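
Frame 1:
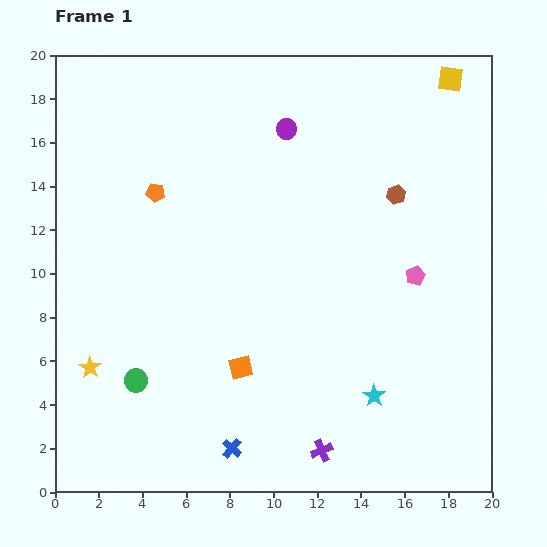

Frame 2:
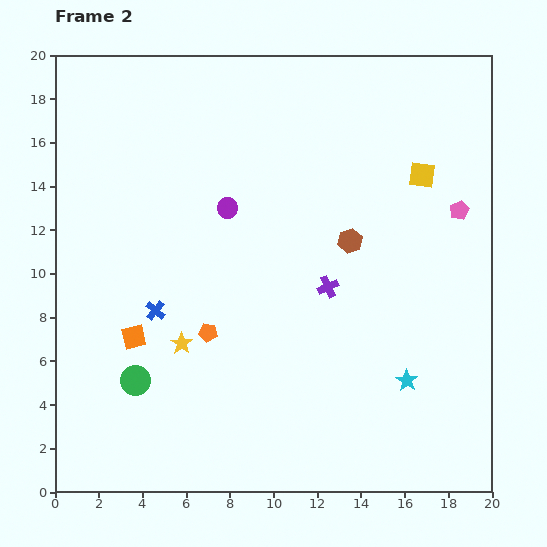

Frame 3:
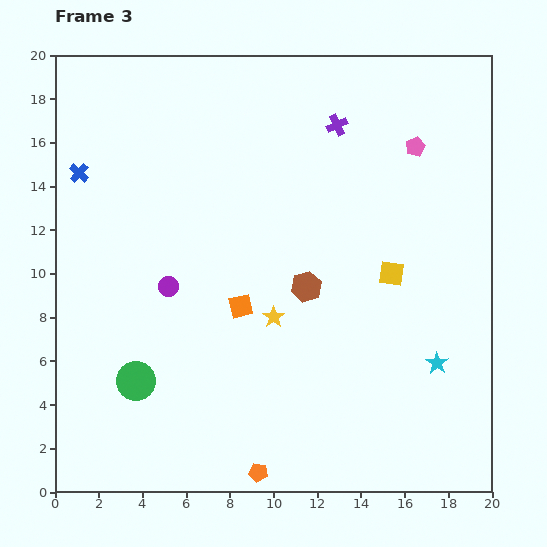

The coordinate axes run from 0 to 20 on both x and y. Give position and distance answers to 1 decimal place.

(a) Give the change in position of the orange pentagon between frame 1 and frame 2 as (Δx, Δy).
(2.4, -6.4)

The orange pentagon was at (4.6, 13.7) in frame 1 and (7.0, 7.3) in frame 2.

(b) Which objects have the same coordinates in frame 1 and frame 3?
the green circle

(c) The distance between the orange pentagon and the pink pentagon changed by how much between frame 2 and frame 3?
+3.7

Distance in frame 2: 12.8. Distance in frame 3: 16.5.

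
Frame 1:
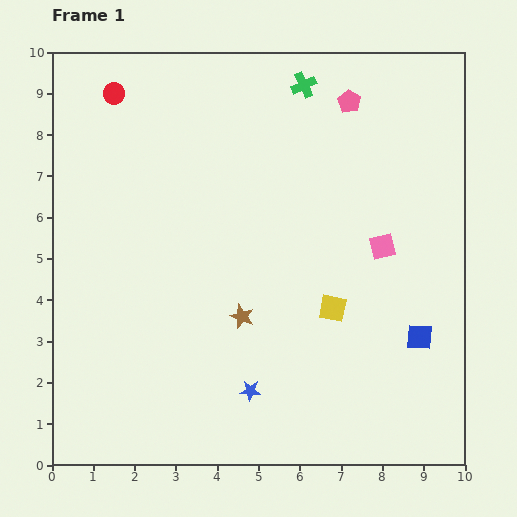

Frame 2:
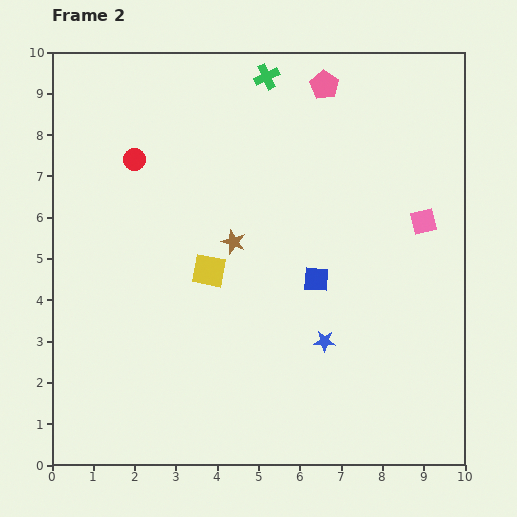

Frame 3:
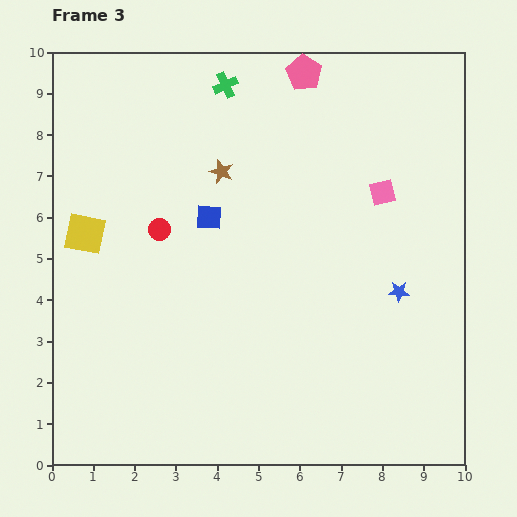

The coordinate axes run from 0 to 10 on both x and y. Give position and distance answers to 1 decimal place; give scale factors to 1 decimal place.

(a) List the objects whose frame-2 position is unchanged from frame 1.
none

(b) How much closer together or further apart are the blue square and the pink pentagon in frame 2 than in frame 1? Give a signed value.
-1.2

Distance in frame 1: 5.9. Distance in frame 2: 4.7.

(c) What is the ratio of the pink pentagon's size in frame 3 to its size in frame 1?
1.5×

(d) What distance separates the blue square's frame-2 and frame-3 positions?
3.0

The blue square moved from (6.4, 4.5) to (3.8, 6.0), a distance of √(2.6² + 1.5²) ≈ 3.0.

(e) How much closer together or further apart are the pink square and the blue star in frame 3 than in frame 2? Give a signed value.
-1.4

Distance in frame 2: 3.8. Distance in frame 3: 2.4.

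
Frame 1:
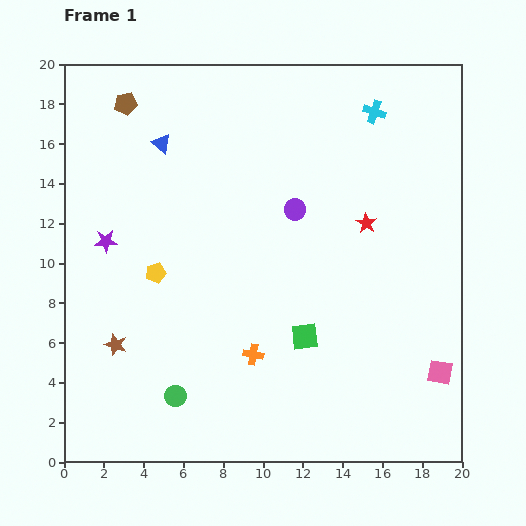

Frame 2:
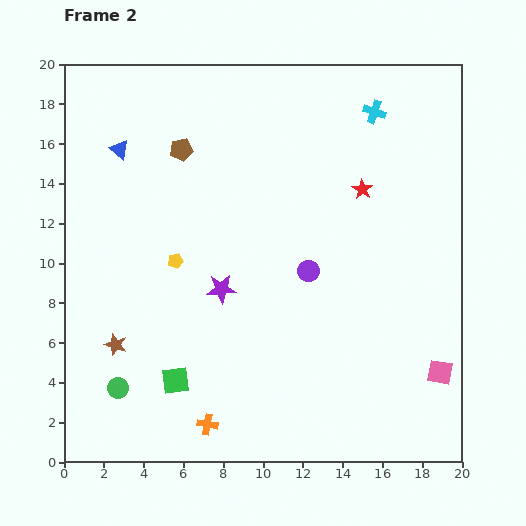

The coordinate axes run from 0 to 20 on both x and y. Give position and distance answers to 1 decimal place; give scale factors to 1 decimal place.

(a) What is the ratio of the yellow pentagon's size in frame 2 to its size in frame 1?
0.8×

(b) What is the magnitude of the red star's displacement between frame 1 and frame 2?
1.7

The red star moved from (15.2, 12.0) to (15.0, 13.7), a distance of √(0.2² + 1.7²) ≈ 1.7.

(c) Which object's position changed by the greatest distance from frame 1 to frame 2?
the green square

(moved 6.9; next 6.3)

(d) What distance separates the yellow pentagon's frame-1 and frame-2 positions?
1.2

The yellow pentagon moved from (4.6, 9.5) to (5.6, 10.1), a distance of √(1.0² + 0.6²) ≈ 1.2.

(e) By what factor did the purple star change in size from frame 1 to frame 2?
1.3×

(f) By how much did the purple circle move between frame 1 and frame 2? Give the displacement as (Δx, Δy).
(0.7, -3.1)

The purple circle was at (11.6, 12.7) in frame 1 and (12.3, 9.6) in frame 2.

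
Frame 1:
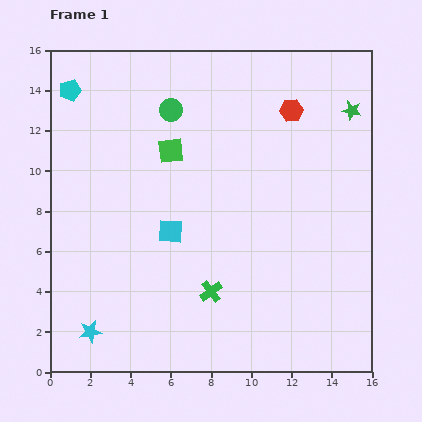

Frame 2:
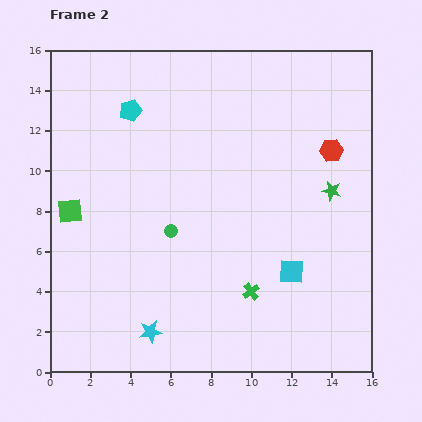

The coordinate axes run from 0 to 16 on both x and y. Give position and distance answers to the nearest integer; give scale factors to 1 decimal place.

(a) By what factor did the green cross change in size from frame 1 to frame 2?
0.8×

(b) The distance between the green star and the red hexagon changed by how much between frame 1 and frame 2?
-1

Distance in frame 1: 3. Distance in frame 2: 2.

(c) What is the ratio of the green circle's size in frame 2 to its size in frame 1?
0.6×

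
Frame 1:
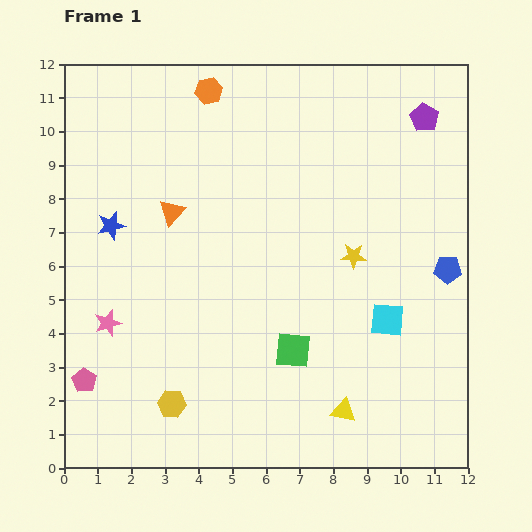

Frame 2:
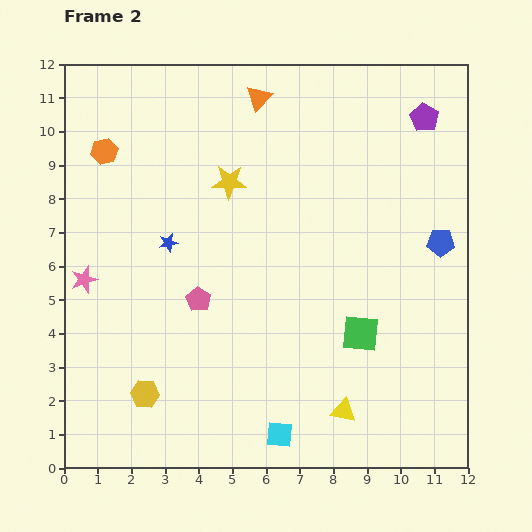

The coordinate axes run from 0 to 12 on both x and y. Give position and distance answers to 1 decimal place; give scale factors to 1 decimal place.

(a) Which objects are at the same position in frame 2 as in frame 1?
the purple pentagon, the yellow triangle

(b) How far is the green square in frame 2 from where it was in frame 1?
2.1

The green square moved from (6.8, 3.5) to (8.8, 4.0), a distance of √(2.0² + 0.5²) ≈ 2.1.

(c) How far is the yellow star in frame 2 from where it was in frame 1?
4.3

The yellow star moved from (8.6, 6.3) to (4.9, 8.5), a distance of √(3.7² + 2.2²) ≈ 4.3.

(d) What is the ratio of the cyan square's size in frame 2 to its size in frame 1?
0.8×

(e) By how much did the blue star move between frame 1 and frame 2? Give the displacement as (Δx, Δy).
(1.7, -0.5)

The blue star was at (1.4, 7.2) in frame 1 and (3.1, 6.7) in frame 2.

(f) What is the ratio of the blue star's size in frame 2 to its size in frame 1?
0.6×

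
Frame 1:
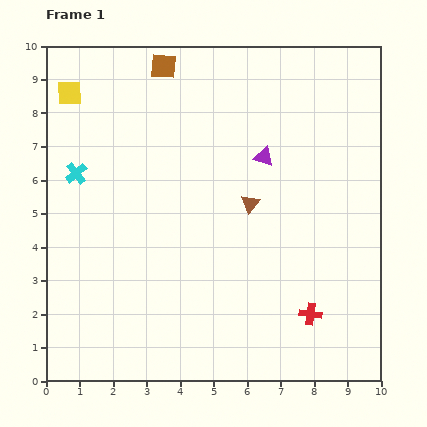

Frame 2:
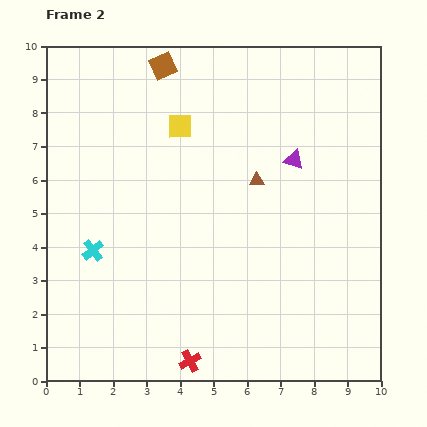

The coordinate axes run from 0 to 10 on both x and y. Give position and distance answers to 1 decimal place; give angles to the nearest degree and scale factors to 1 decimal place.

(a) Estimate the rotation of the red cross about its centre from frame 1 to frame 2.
36° counter-clockwise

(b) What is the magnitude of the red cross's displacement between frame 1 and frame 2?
3.9

The red cross moved from (7.9, 2.0) to (4.3, 0.6), a distance of √(3.6² + 1.4²) ≈ 3.9.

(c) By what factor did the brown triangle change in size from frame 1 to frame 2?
0.8×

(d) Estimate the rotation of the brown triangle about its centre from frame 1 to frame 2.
51° clockwise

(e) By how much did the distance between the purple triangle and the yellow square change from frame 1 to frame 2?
-2.6

Distance in frame 1: 6.1. Distance in frame 2: 3.5.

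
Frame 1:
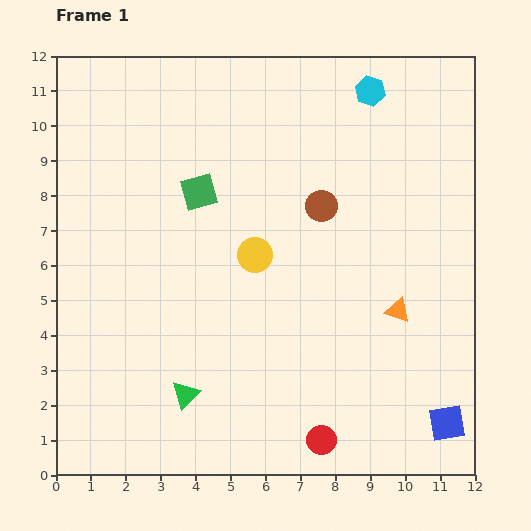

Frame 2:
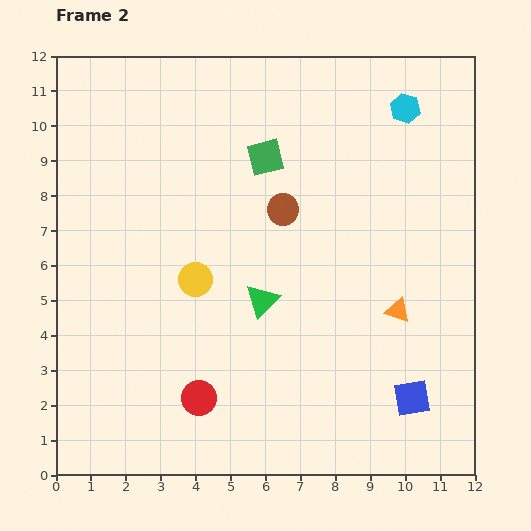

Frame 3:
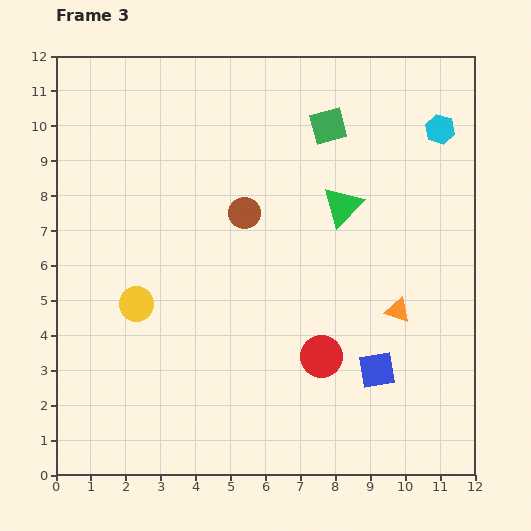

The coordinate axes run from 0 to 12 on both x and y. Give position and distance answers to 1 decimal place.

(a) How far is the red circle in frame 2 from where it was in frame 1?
3.7

The red circle moved from (7.6, 1.0) to (4.1, 2.2), a distance of √(3.5² + 1.2²) ≈ 3.7.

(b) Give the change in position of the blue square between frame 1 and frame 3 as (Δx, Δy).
(-2.0, 1.5)

The blue square was at (11.2, 1.5) in frame 1 and (9.2, 3.0) in frame 3.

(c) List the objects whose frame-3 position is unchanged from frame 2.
the orange triangle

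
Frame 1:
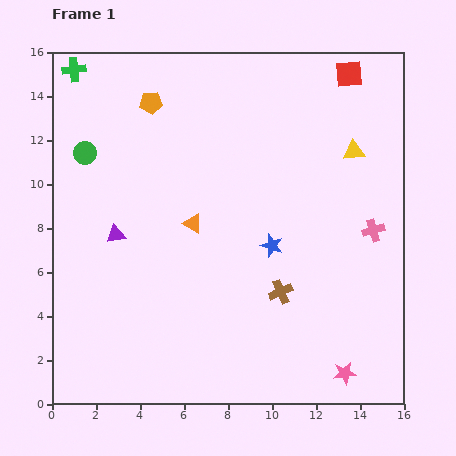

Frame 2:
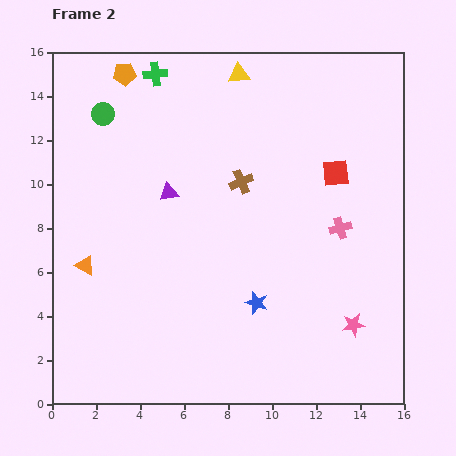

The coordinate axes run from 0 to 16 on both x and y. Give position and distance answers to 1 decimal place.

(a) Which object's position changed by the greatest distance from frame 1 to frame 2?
the yellow triangle

(moved 6.3; next 5.3)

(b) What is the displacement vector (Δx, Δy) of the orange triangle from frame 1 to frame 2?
(-4.9, -1.9)

The orange triangle was at (6.4, 8.2) in frame 1 and (1.5, 6.3) in frame 2.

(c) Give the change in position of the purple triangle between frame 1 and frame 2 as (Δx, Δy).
(2.4, 1.9)

The purple triangle was at (2.9, 7.7) in frame 1 and (5.3, 9.6) in frame 2.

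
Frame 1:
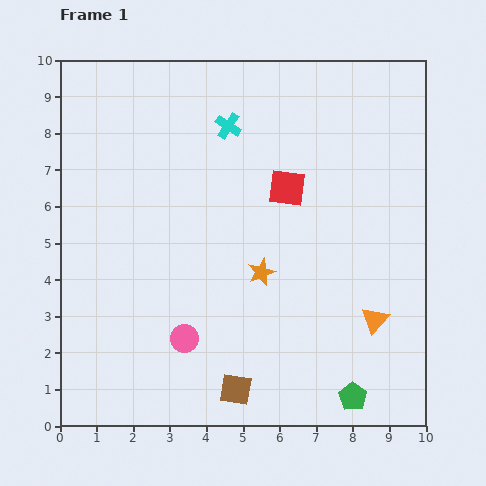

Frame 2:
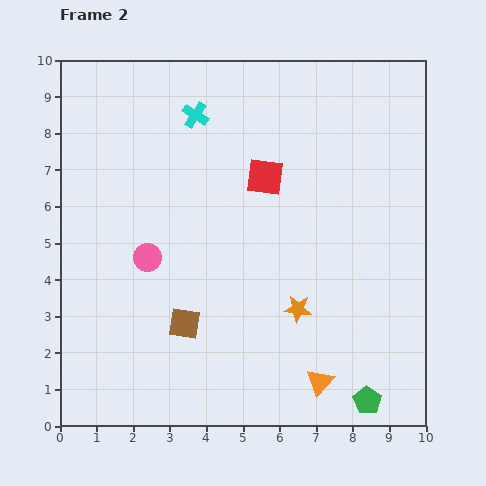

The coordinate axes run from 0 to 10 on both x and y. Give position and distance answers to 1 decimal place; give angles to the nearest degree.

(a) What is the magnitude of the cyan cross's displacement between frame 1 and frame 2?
0.9

The cyan cross moved from (4.6, 8.2) to (3.7, 8.5), a distance of √(0.9² + 0.3²) ≈ 0.9.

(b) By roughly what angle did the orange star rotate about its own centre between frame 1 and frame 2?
28° clockwise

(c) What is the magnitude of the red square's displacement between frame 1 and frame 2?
0.7

The red square moved from (6.2, 6.5) to (5.6, 6.8), a distance of √(0.6² + 0.3²) ≈ 0.7.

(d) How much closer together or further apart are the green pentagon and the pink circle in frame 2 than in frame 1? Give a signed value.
+2.3

Distance in frame 1: 4.9. Distance in frame 2: 7.2.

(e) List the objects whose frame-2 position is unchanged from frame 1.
none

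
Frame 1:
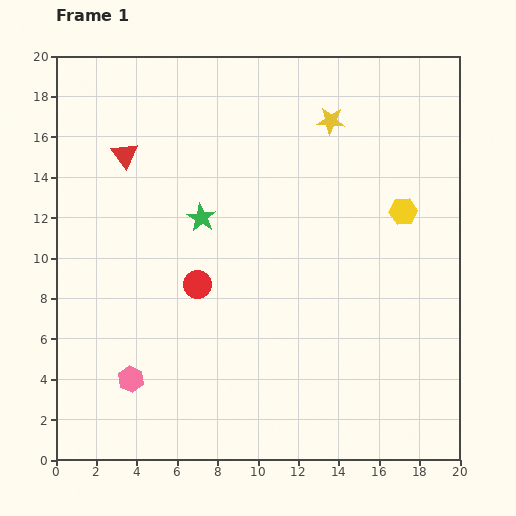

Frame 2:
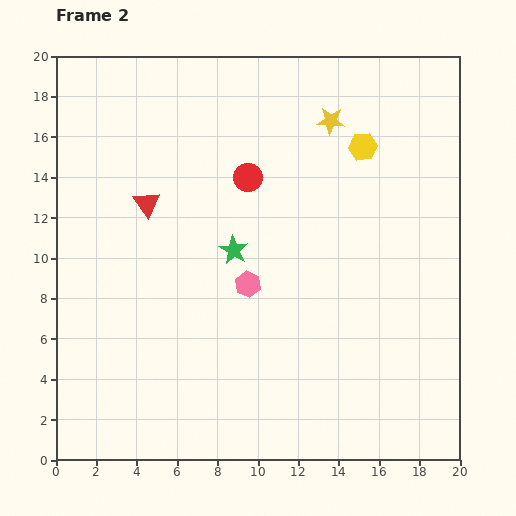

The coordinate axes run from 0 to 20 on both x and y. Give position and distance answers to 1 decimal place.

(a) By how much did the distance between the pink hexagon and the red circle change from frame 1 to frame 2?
-0.4

Distance in frame 1: 5.7. Distance in frame 2: 5.3.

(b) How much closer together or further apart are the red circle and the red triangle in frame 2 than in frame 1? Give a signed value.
-2.1

Distance in frame 1: 7.3. Distance in frame 2: 5.2.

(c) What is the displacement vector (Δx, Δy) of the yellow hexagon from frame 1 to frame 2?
(-2.0, 3.2)

The yellow hexagon was at (17.2, 12.3) in frame 1 and (15.2, 15.5) in frame 2.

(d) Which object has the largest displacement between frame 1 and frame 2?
the pink hexagon

(moved 7.5; next 5.9)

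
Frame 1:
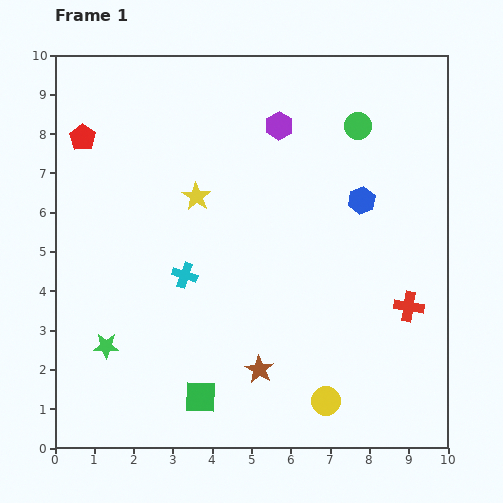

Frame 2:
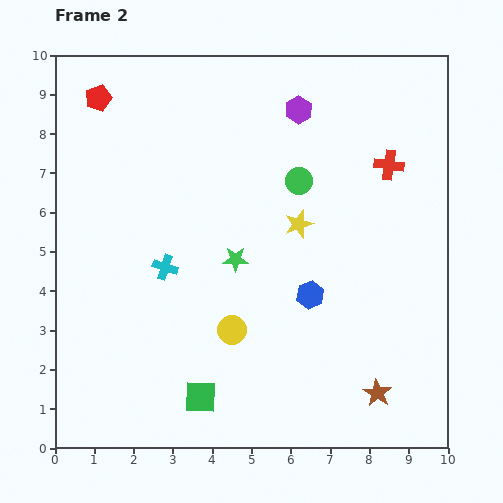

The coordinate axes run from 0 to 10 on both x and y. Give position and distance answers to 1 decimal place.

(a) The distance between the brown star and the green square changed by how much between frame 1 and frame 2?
+2.8

Distance in frame 1: 1.7. Distance in frame 2: 4.5.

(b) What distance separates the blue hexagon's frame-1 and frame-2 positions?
2.7

The blue hexagon moved from (7.8, 6.3) to (6.5, 3.9), a distance of √(1.3² + 2.4²) ≈ 2.7.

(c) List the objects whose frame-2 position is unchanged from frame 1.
the green square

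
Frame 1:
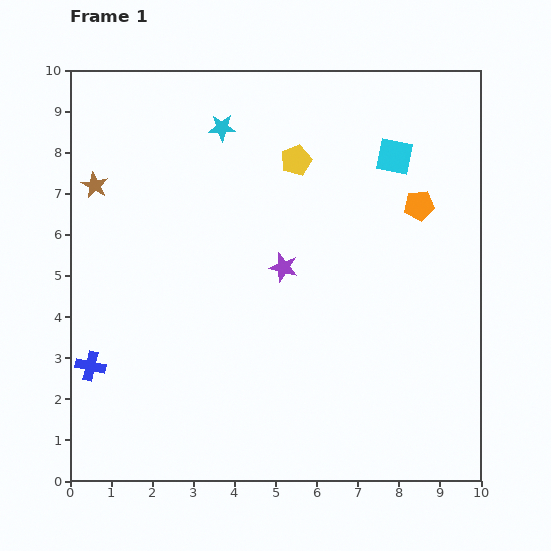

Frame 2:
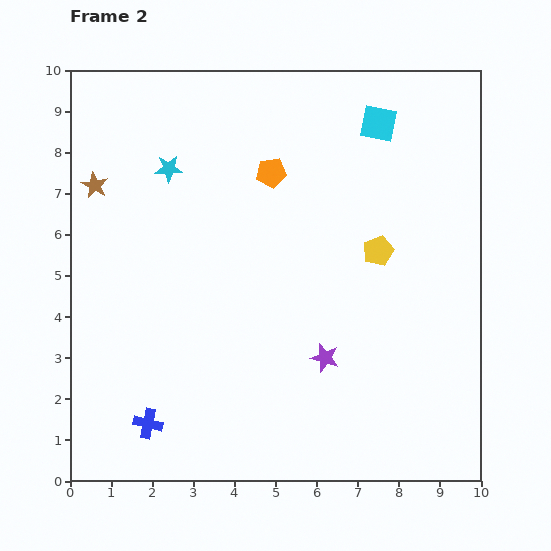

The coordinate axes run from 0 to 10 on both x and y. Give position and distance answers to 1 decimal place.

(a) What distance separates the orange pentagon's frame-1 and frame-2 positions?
3.7

The orange pentagon moved from (8.5, 6.7) to (4.9, 7.5), a distance of √(3.6² + 0.8²) ≈ 3.7.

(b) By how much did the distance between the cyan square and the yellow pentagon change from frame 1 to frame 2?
+0.7

Distance in frame 1: 2.4. Distance in frame 2: 3.1.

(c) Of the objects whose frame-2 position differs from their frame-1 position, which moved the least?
the cyan square

(moved 0.9)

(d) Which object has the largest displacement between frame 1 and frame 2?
the orange pentagon

(moved 3.7; next 3.0)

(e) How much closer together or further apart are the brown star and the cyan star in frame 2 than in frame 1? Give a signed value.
-1.6

Distance in frame 1: 3.4. Distance in frame 2: 1.8.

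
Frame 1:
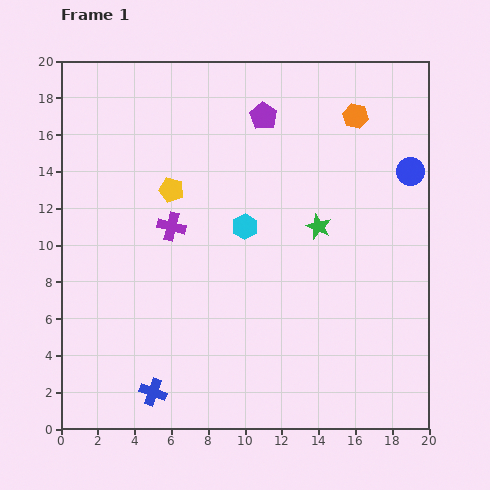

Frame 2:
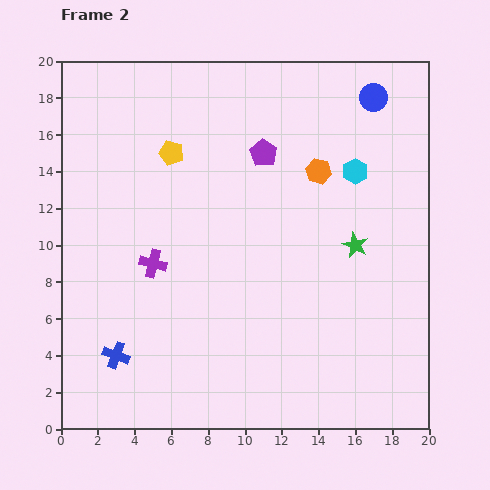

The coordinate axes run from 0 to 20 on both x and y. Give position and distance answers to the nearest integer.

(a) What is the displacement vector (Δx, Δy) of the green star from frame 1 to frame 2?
(2, -1)

The green star was at (14, 11) in frame 1 and (16, 10) in frame 2.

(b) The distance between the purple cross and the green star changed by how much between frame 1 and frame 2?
+3

Distance in frame 1: 8. Distance in frame 2: 11.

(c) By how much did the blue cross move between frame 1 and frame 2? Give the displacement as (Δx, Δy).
(-2, 2)

The blue cross was at (5, 2) in frame 1 and (3, 4) in frame 2.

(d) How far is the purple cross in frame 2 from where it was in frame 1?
2

The purple cross moved from (6, 11) to (5, 9), a distance of √(1² + 2²) ≈ 2.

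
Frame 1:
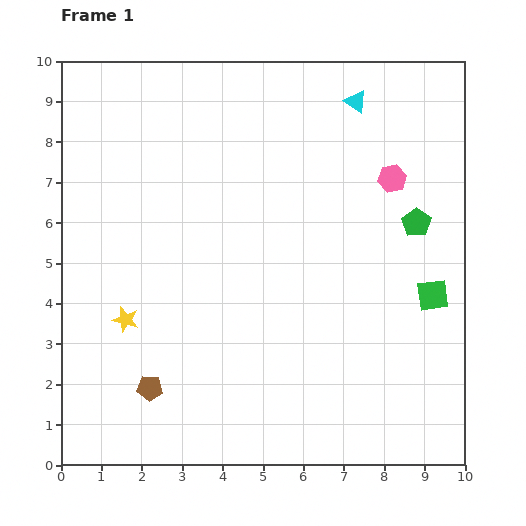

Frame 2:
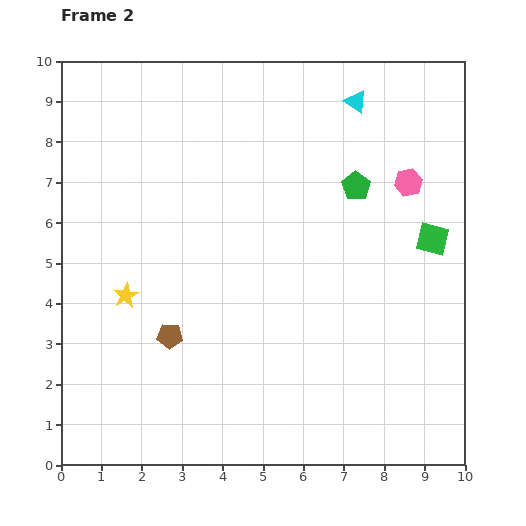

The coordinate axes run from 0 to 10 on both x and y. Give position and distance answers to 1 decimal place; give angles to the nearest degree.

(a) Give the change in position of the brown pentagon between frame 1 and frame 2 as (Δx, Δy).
(0.5, 1.3)

The brown pentagon was at (2.2, 1.9) in frame 1 and (2.7, 3.2) in frame 2.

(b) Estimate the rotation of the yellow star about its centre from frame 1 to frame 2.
29° clockwise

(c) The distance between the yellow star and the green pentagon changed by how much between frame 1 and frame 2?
-1.3

Distance in frame 1: 7.6. Distance in frame 2: 6.3.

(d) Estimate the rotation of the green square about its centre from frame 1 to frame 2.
21° clockwise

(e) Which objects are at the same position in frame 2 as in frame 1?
the cyan triangle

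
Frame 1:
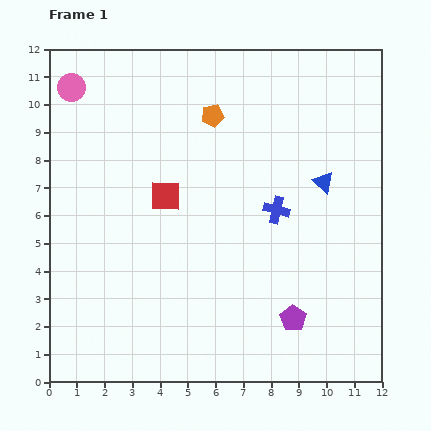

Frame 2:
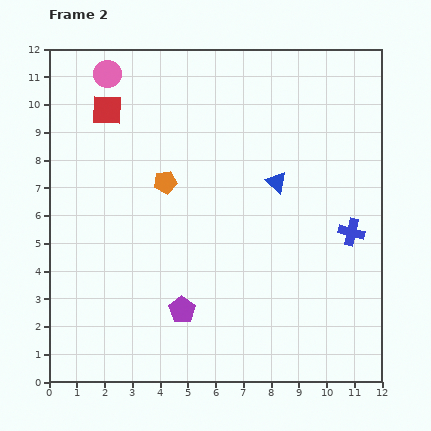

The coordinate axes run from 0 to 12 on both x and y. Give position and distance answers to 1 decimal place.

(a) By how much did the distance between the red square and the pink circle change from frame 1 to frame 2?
-3.9

Distance in frame 1: 5.2. Distance in frame 2: 1.3.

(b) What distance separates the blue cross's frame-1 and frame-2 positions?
2.8

The blue cross moved from (8.2, 6.2) to (10.9, 5.4), a distance of √(2.7² + 0.8²) ≈ 2.8.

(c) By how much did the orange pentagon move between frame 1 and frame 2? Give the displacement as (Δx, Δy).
(-1.7, -2.4)

The orange pentagon was at (5.9, 9.6) in frame 1 and (4.2, 7.2) in frame 2.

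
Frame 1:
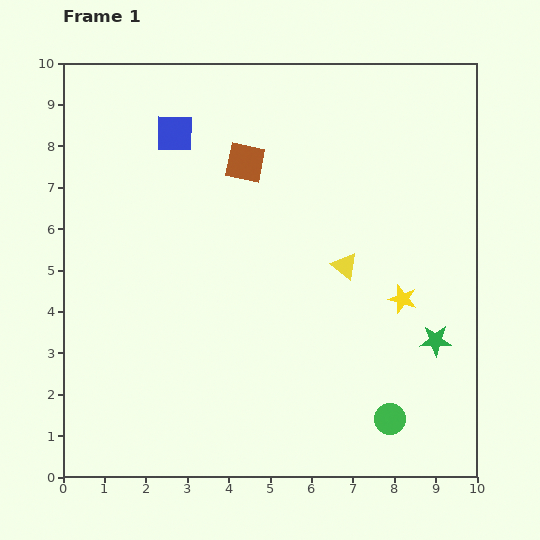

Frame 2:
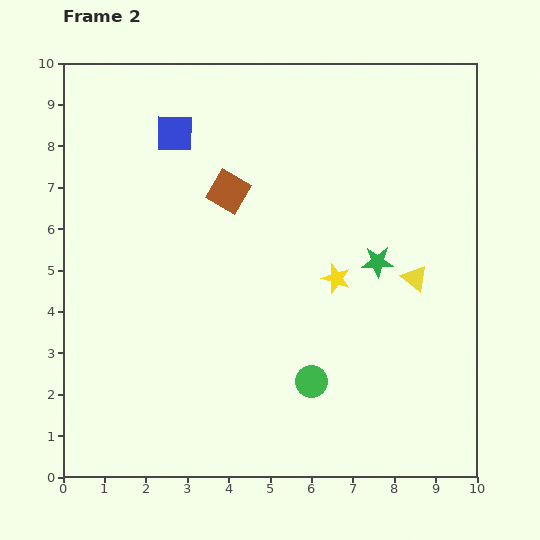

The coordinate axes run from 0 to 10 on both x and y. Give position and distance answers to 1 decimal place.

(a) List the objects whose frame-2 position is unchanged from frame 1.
the blue square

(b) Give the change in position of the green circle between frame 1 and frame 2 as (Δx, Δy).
(-1.9, 0.9)

The green circle was at (7.9, 1.4) in frame 1 and (6.0, 2.3) in frame 2.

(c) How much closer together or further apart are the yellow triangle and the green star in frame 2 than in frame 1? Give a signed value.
-1.8

Distance in frame 1: 2.8. Distance in frame 2: 1.0.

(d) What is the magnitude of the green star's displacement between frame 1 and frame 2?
2.4

The green star moved from (9.0, 3.3) to (7.6, 5.2), a distance of √(1.4² + 1.9²) ≈ 2.4.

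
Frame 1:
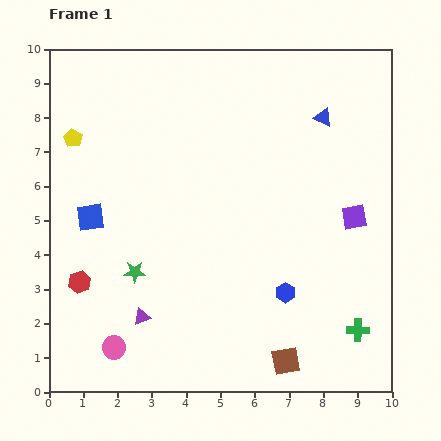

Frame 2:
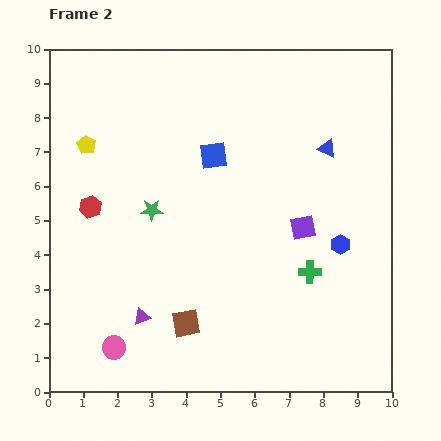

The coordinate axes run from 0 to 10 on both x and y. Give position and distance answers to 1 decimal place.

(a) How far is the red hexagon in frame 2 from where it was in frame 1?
2.2

The red hexagon moved from (0.9, 3.2) to (1.2, 5.4), a distance of √(0.3² + 2.2²) ≈ 2.2.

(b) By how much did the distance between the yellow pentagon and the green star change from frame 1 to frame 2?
-1.6

Distance in frame 1: 4.3. Distance in frame 2: 2.7.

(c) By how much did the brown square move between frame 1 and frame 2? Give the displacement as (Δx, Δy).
(-2.9, 1.1)

The brown square was at (6.9, 0.9) in frame 1 and (4.0, 2.0) in frame 2.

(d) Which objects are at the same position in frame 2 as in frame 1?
the purple triangle, the pink circle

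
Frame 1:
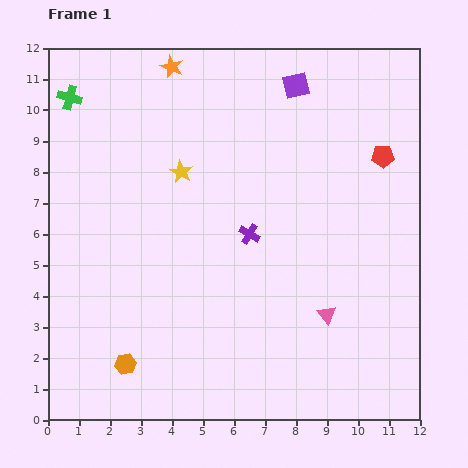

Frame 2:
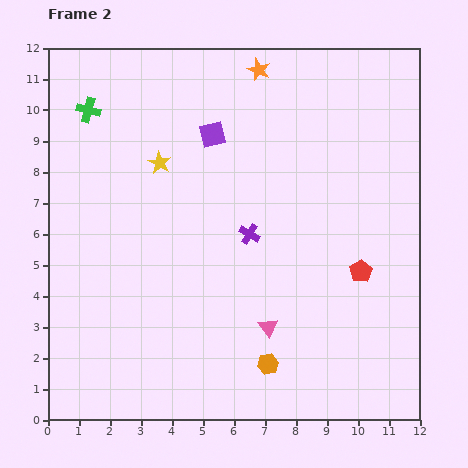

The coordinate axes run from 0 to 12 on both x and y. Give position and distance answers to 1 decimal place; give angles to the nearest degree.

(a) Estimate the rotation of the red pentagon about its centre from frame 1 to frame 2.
29° counter-clockwise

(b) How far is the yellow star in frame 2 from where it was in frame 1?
0.8

The yellow star moved from (4.3, 8.0) to (3.6, 8.3), a distance of √(0.7² + 0.3²) ≈ 0.8.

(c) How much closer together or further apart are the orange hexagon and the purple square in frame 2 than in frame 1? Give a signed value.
-2.9

Distance in frame 1: 10.5. Distance in frame 2: 7.6.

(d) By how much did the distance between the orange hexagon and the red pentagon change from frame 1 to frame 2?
-6.5

Distance in frame 1: 10.7. Distance in frame 2: 4.2.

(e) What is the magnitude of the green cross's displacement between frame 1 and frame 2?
0.7

The green cross moved from (0.7, 10.4) to (1.3, 10.0), a distance of √(0.6² + 0.4²) ≈ 0.7.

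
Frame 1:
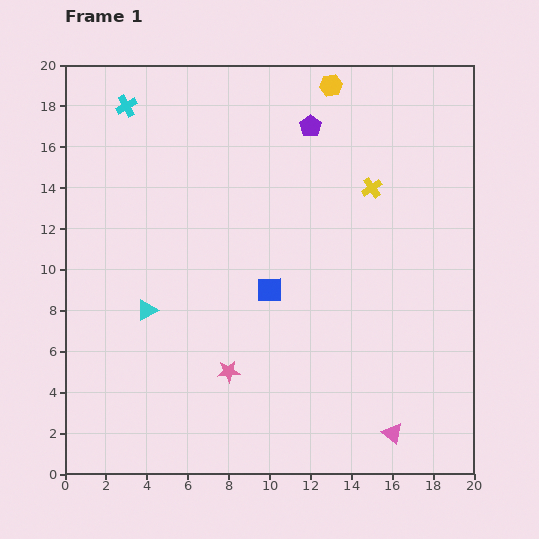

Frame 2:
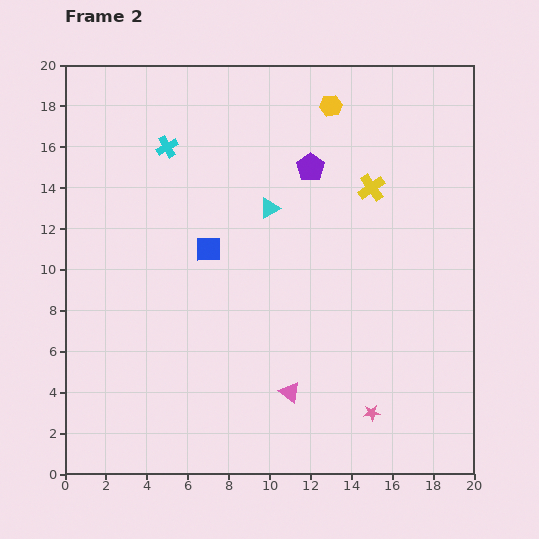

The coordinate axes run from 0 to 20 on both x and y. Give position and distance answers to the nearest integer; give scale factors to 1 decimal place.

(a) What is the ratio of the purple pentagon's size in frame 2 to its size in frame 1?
1.3×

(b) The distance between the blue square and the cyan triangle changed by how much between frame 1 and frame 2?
-2

Distance in frame 1: 6. Distance in frame 2: 4.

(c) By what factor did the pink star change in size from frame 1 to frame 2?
0.7×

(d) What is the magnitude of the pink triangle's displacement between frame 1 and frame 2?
5

The pink triangle moved from (16, 2) to (11, 4), a distance of √(5² + 2²) ≈ 5.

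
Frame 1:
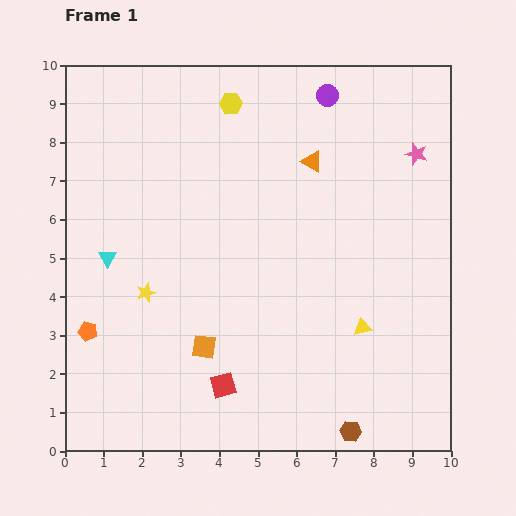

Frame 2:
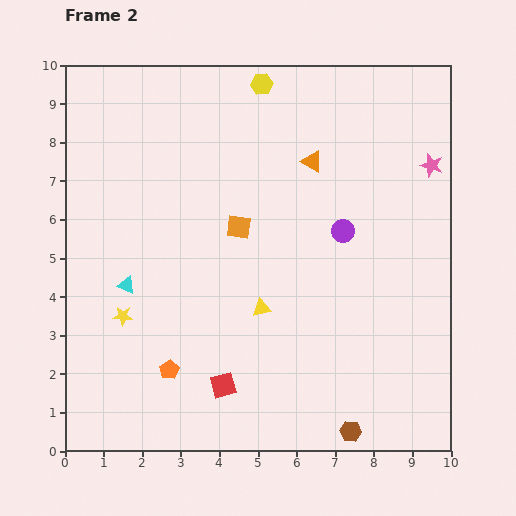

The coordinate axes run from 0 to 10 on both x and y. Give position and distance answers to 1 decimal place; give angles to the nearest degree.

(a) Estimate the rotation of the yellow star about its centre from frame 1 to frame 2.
23° clockwise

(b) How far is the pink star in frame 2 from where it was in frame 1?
0.5

The pink star moved from (9.1, 7.7) to (9.5, 7.4), a distance of √(0.4² + 0.3²) ≈ 0.5.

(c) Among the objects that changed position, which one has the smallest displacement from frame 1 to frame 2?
the pink star

(moved 0.5)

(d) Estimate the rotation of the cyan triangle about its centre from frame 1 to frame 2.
36° counter-clockwise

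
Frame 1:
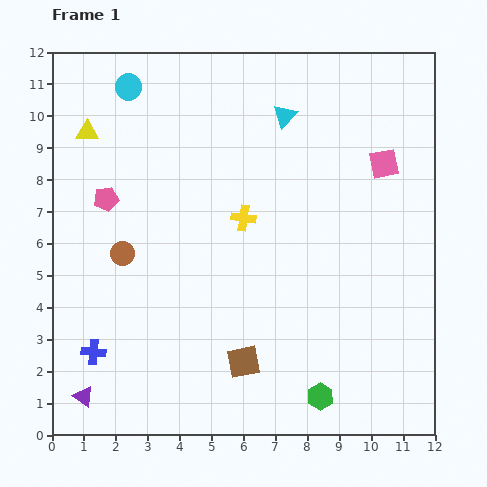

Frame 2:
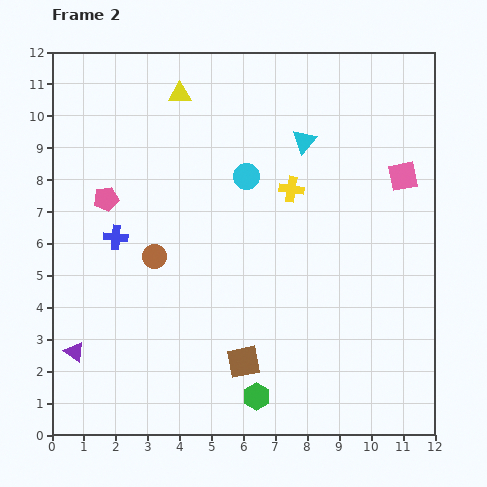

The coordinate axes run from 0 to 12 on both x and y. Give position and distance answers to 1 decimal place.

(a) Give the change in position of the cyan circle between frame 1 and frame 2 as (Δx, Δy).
(3.7, -2.8)

The cyan circle was at (2.4, 10.9) in frame 1 and (6.1, 8.1) in frame 2.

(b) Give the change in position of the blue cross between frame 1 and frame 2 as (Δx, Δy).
(0.7, 3.6)

The blue cross was at (1.3, 2.6) in frame 1 and (2.0, 6.2) in frame 2.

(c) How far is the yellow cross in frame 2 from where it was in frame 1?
1.7

The yellow cross moved from (6.0, 6.8) to (7.5, 7.7), a distance of √(1.5² + 0.9²) ≈ 1.7.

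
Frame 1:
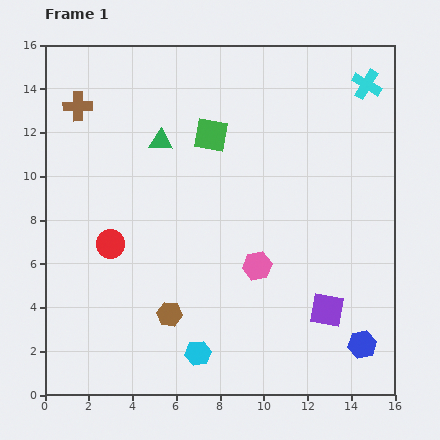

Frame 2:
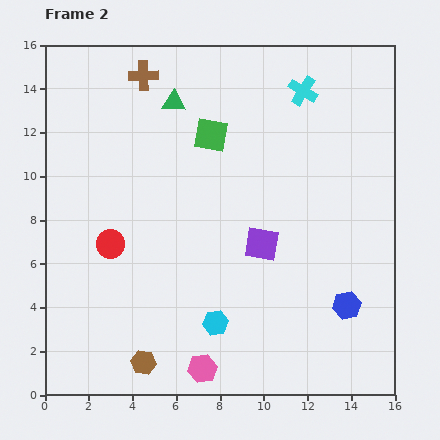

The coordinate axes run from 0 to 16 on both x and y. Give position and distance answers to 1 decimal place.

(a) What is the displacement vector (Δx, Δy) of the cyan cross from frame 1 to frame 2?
(-2.9, -0.3)

The cyan cross was at (14.7, 14.2) in frame 1 and (11.8, 13.9) in frame 2.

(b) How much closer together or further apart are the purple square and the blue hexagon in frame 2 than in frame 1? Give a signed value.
+2.5

Distance in frame 1: 2.3. Distance in frame 2: 4.8.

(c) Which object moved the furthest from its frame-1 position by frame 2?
the pink hexagon

(moved 5.3; next 4.2)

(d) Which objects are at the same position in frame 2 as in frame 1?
the green square, the red circle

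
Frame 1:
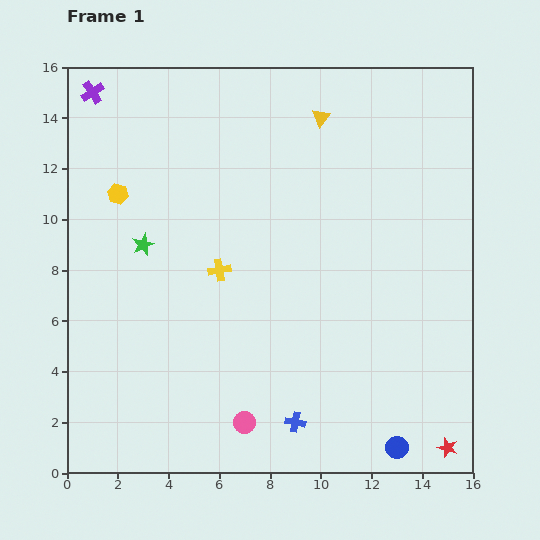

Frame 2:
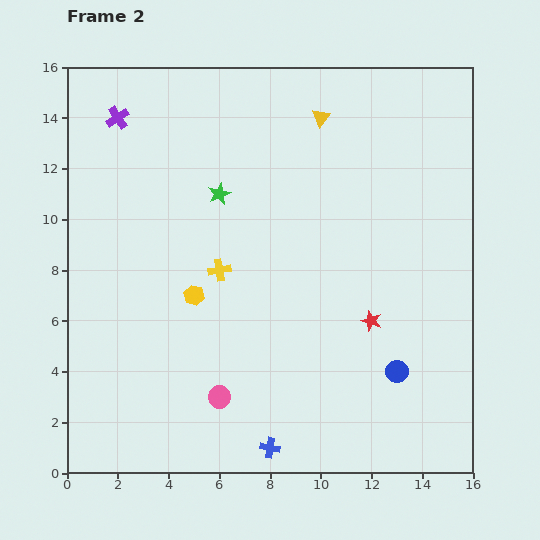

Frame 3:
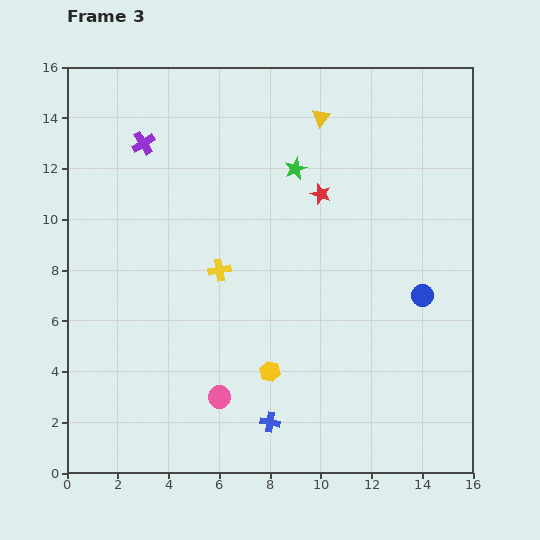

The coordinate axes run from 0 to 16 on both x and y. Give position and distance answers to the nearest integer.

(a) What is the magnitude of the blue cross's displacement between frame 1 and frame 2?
1

The blue cross moved from (9, 2) to (8, 1), a distance of √(1² + 1²) ≈ 1.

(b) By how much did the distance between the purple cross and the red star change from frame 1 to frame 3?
-13

Distance in frame 1: 20. Distance in frame 3: 7.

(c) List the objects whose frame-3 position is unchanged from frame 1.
the yellow triangle, the yellow cross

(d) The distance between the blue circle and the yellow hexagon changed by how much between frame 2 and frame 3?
-2

Distance in frame 2: 9. Distance in frame 3: 7.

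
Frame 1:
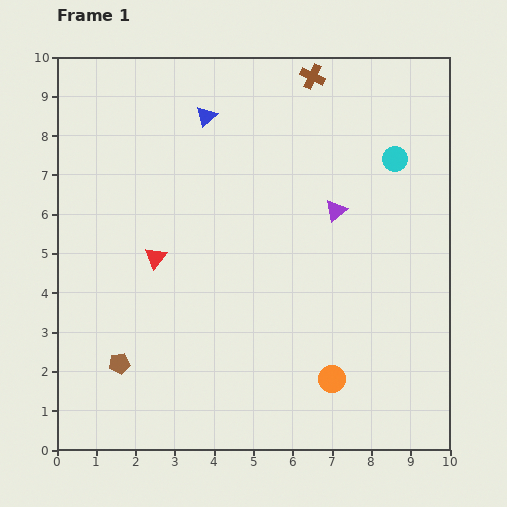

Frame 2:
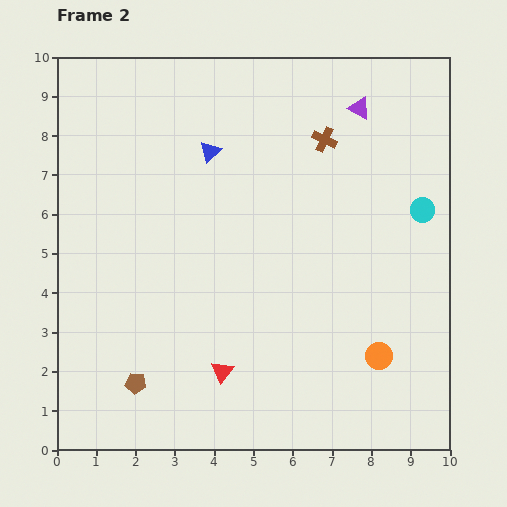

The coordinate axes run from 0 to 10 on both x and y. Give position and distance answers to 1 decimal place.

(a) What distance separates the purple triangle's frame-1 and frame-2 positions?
2.7

The purple triangle moved from (7.1, 6.1) to (7.7, 8.7), a distance of √(0.6² + 2.6²) ≈ 2.7.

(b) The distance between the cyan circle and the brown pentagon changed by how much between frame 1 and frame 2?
-0.2

Distance in frame 1: 8.7. Distance in frame 2: 8.5.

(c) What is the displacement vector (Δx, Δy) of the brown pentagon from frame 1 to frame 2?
(0.4, -0.5)

The brown pentagon was at (1.6, 2.2) in frame 1 and (2.0, 1.7) in frame 2.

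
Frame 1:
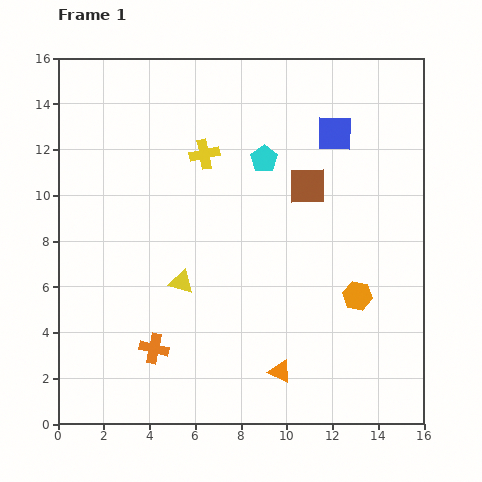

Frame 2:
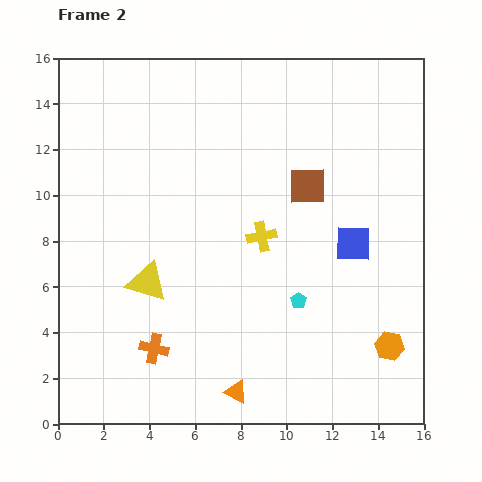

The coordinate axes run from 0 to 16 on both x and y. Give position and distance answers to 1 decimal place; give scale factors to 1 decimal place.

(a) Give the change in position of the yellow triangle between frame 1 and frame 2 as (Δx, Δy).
(-1.5, 0.0)

The yellow triangle was at (5.4, 6.2) in frame 1 and (3.9, 6.2) in frame 2.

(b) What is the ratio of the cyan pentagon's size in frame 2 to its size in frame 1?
0.6×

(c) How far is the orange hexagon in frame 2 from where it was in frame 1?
2.6

The orange hexagon moved from (13.1, 5.6) to (14.5, 3.4), a distance of √(1.4² + 2.2²) ≈ 2.6.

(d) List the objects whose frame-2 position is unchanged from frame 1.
the orange cross, the brown square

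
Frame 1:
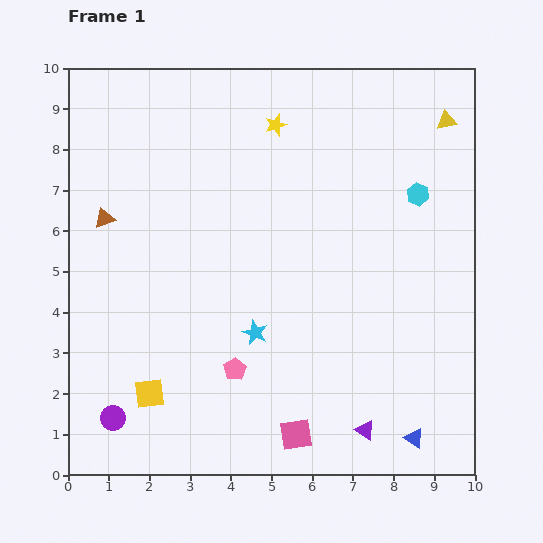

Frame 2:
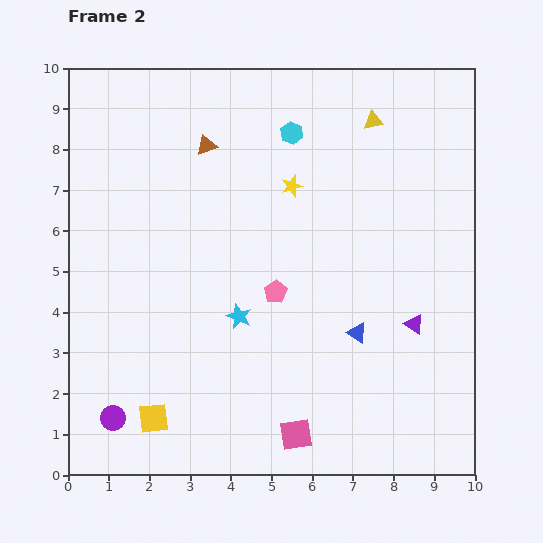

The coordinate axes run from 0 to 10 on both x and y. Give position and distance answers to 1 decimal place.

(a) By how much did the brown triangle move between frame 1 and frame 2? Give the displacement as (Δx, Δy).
(2.5, 1.8)

The brown triangle was at (0.9, 6.3) in frame 1 and (3.4, 8.1) in frame 2.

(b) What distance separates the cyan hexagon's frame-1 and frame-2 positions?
3.4

The cyan hexagon moved from (8.6, 6.9) to (5.5, 8.4), a distance of √(3.1² + 1.5²) ≈ 3.4.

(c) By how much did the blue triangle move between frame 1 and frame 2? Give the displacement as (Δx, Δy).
(-1.4, 2.6)

The blue triangle was at (8.5, 0.9) in frame 1 and (7.1, 3.5) in frame 2.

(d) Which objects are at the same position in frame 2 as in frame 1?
the pink square, the purple circle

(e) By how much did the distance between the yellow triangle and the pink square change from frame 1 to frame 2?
-0.6

Distance in frame 1: 8.5. Distance in frame 2: 7.9.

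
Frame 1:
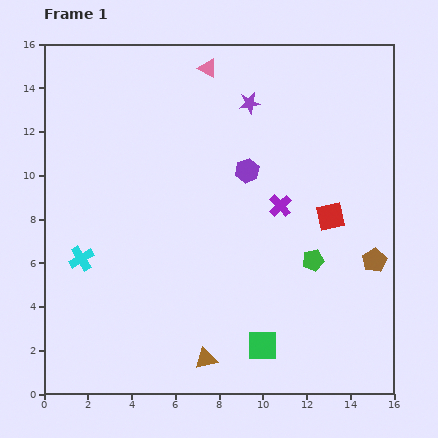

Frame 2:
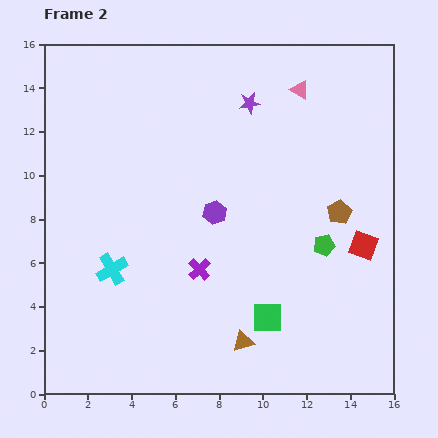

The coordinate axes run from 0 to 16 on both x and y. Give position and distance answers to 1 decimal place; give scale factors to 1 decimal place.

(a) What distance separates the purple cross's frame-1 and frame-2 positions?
4.7

The purple cross moved from (10.8, 8.6) to (7.1, 5.7), a distance of √(3.7² + 2.9²) ≈ 4.7.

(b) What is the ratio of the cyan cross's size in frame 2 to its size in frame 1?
1.3×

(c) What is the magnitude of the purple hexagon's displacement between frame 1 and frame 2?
2.4

The purple hexagon moved from (9.3, 10.2) to (7.8, 8.3), a distance of √(1.5² + 1.9²) ≈ 2.4.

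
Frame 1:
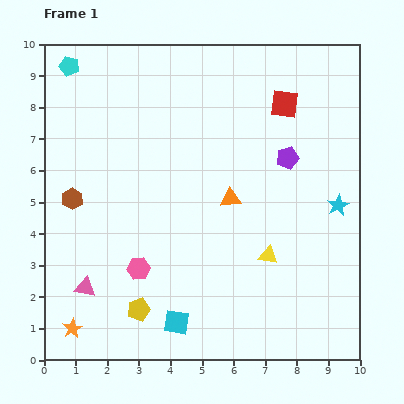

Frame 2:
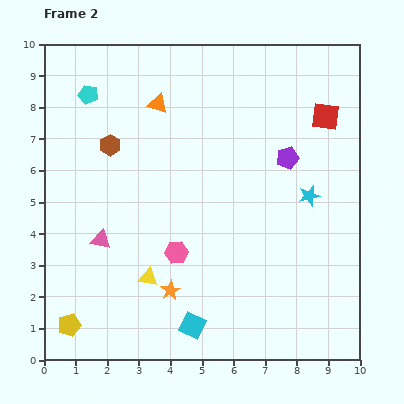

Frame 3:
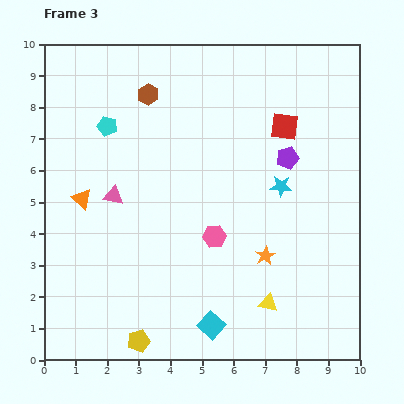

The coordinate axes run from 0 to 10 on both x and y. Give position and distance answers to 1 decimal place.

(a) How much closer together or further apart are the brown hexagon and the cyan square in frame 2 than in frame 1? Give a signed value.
+1.2

Distance in frame 1: 5.1. Distance in frame 2: 6.3.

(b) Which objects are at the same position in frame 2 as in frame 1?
the purple pentagon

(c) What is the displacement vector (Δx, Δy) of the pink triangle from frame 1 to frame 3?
(0.9, 2.9)

The pink triangle was at (1.3, 2.3) in frame 1 and (2.2, 5.2) in frame 3.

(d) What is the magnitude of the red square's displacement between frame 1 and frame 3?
0.7

The red square moved from (7.6, 8.1) to (7.6, 7.4), a distance of √(0.0² + 0.7²) ≈ 0.7.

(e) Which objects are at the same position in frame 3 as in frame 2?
the purple pentagon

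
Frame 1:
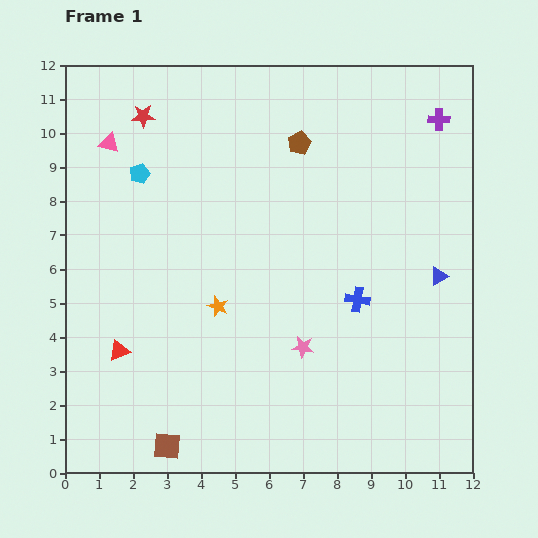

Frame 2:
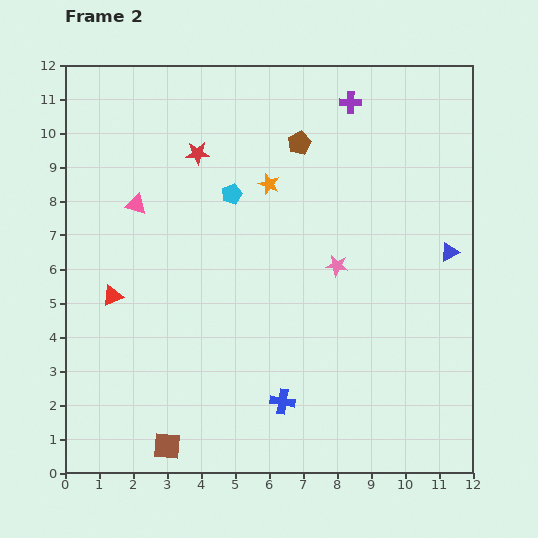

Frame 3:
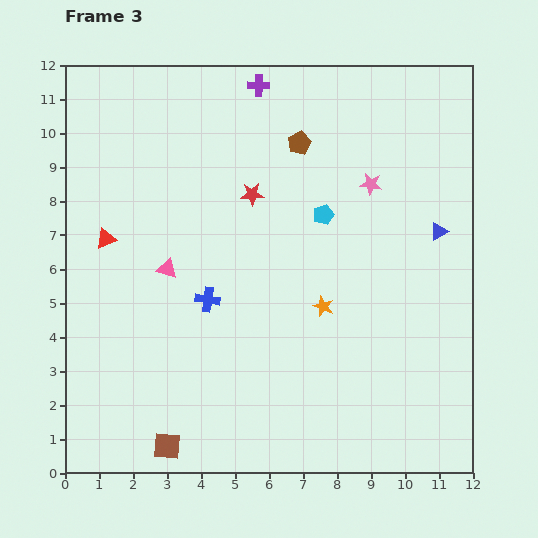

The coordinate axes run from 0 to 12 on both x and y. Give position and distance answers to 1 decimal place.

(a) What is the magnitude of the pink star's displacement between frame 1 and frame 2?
2.6

The pink star moved from (7.0, 3.7) to (8.0, 6.1), a distance of √(1.0² + 2.4²) ≈ 2.6.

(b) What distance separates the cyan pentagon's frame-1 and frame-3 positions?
5.5

The cyan pentagon moved from (2.2, 8.8) to (7.6, 7.6), a distance of √(5.4² + 1.2²) ≈ 5.5.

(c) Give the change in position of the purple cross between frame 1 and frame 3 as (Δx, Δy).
(-5.3, 1.0)

The purple cross was at (11.0, 10.4) in frame 1 and (5.7, 11.4) in frame 3.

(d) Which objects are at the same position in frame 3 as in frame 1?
the brown pentagon, the brown square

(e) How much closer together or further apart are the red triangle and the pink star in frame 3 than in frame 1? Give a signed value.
+2.6

Distance in frame 1: 5.4. Distance in frame 3: 8.0.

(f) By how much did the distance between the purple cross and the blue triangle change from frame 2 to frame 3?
+1.5

Distance in frame 2: 5.3. Distance in frame 3: 6.8.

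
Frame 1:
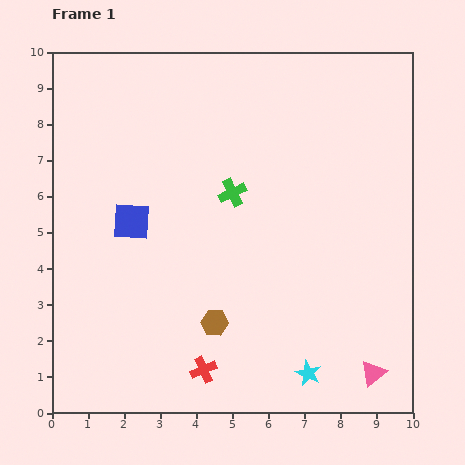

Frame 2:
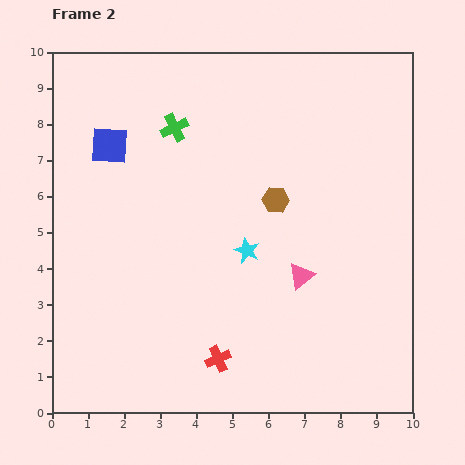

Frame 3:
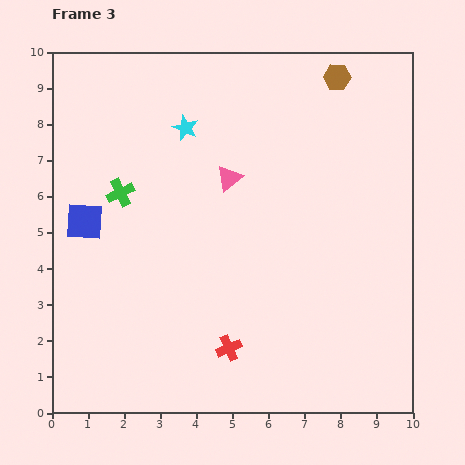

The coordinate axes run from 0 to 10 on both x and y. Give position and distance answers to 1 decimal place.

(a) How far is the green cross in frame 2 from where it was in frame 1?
2.4

The green cross moved from (5.0, 6.1) to (3.4, 7.9), a distance of √(1.6² + 1.8²) ≈ 2.4.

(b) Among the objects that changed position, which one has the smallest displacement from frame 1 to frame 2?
the red cross

(moved 0.5)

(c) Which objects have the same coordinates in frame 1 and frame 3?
none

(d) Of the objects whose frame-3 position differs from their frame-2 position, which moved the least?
the red cross

(moved 0.4)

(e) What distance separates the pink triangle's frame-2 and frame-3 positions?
3.4

The pink triangle moved from (6.9, 3.8) to (4.9, 6.5), a distance of √(2.0² + 2.7²) ≈ 3.4.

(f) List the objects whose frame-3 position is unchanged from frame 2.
none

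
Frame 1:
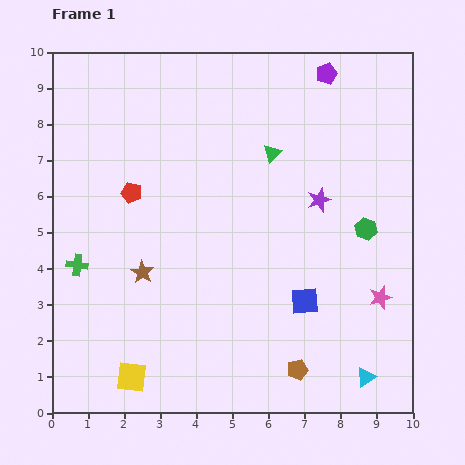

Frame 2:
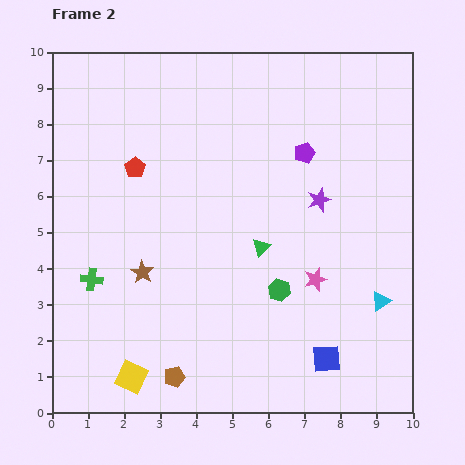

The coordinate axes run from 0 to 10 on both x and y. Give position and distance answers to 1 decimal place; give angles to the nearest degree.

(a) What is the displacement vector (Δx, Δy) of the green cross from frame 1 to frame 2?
(0.4, -0.4)

The green cross was at (0.7, 4.1) in frame 1 and (1.1, 3.7) in frame 2.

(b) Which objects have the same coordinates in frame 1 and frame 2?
the purple star, the brown star, the yellow square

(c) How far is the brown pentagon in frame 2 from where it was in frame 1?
3.4

The brown pentagon moved from (6.8, 1.2) to (3.4, 1.0), a distance of √(3.4² + 0.2²) ≈ 3.4.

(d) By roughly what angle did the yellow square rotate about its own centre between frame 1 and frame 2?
19° clockwise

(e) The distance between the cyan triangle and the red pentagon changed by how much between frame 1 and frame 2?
-0.6

Distance in frame 1: 8.3. Distance in frame 2: 7.7.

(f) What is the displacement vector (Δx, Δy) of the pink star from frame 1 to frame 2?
(-1.8, 0.5)

The pink star was at (9.1, 3.2) in frame 1 and (7.3, 3.7) in frame 2.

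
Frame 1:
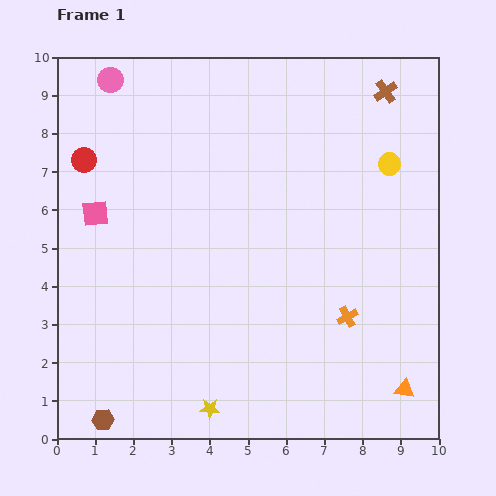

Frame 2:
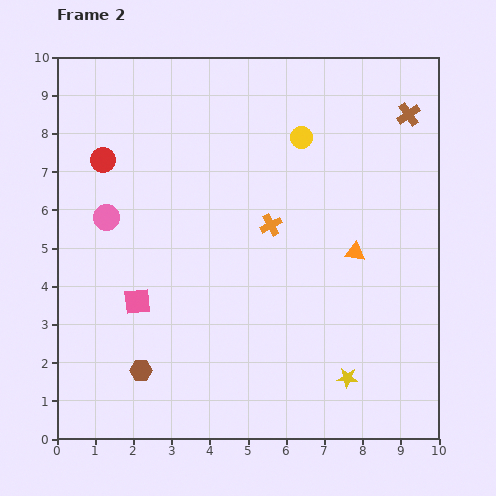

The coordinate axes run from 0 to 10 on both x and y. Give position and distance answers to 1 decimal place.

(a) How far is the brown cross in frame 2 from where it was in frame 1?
0.8

The brown cross moved from (8.6, 9.1) to (9.2, 8.5), a distance of √(0.6² + 0.6²) ≈ 0.8.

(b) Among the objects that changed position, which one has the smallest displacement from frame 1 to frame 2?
the red circle

(moved 0.5)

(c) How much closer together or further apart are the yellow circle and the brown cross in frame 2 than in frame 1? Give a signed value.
+1.0

Distance in frame 1: 1.9. Distance in frame 2: 2.9.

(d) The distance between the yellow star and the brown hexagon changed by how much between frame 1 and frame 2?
+2.6

Distance in frame 1: 2.8. Distance in frame 2: 5.4.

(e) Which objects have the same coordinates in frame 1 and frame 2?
none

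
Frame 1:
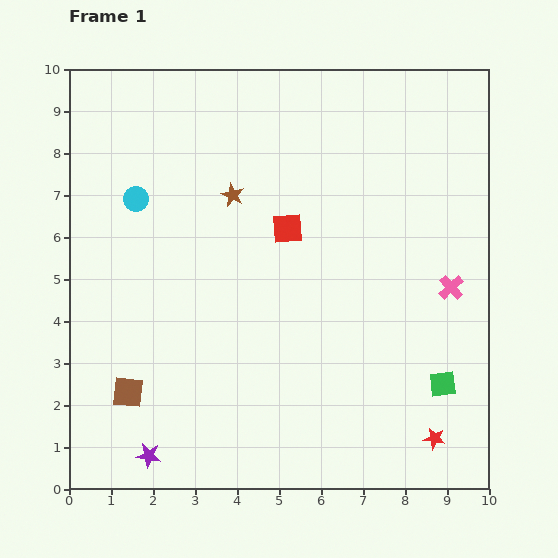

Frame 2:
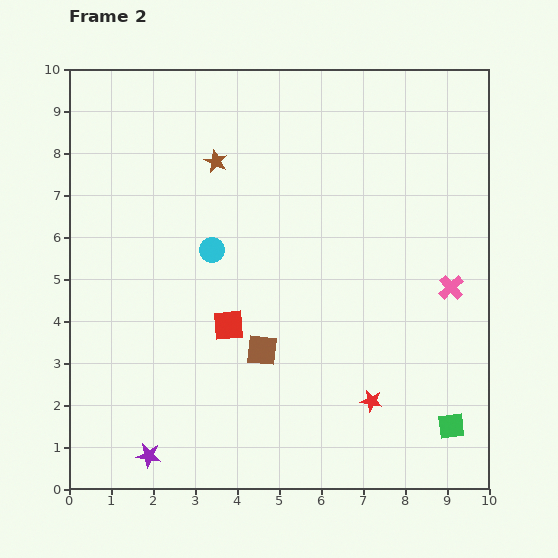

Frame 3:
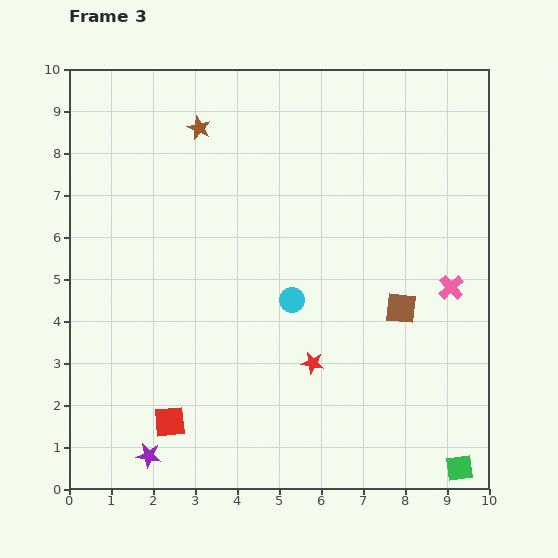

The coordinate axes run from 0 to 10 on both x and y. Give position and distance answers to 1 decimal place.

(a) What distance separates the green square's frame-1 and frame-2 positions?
1.0

The green square moved from (8.9, 2.5) to (9.1, 1.5), a distance of √(0.2² + 1.0²) ≈ 1.0.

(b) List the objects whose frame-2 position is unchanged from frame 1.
the pink cross, the purple star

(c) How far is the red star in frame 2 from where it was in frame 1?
1.7

The red star moved from (8.7, 1.2) to (7.2, 2.1), a distance of √(1.5² + 0.9²) ≈ 1.7.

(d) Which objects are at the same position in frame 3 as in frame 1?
the pink cross, the purple star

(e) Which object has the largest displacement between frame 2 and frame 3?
the brown square

(moved 3.4; next 2.7)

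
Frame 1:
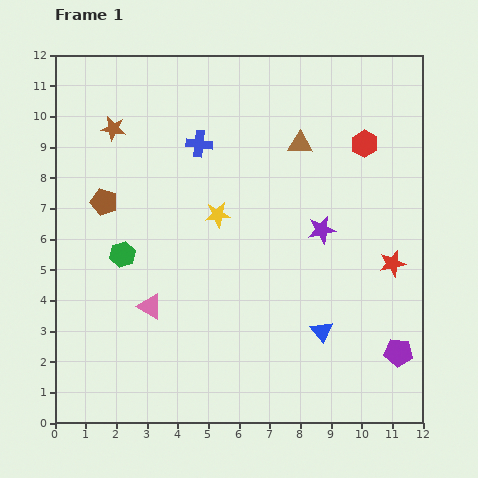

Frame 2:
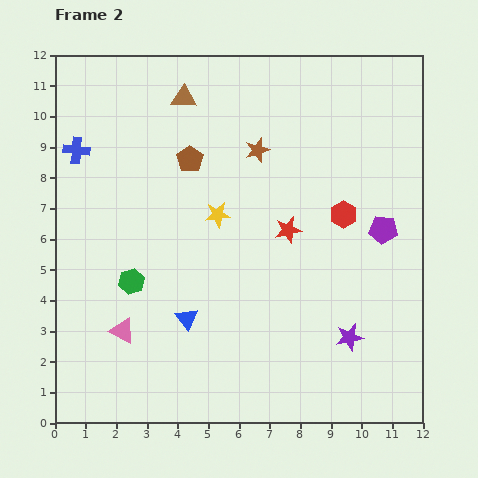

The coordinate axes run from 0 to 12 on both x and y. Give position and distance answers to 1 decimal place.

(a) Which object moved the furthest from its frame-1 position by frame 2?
the brown star

(moved 4.8; next 4.4)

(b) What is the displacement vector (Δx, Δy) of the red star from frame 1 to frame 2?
(-3.4, 1.1)

The red star was at (11.0, 5.2) in frame 1 and (7.6, 6.3) in frame 2.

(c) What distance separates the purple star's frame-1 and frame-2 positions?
3.6

The purple star moved from (8.7, 6.3) to (9.6, 2.8), a distance of √(0.9² + 3.5²) ≈ 3.6.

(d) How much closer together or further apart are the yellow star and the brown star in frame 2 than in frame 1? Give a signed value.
-1.9

Distance in frame 1: 4.4. Distance in frame 2: 2.5.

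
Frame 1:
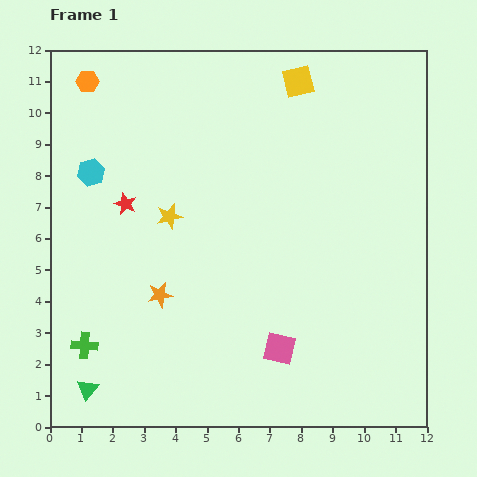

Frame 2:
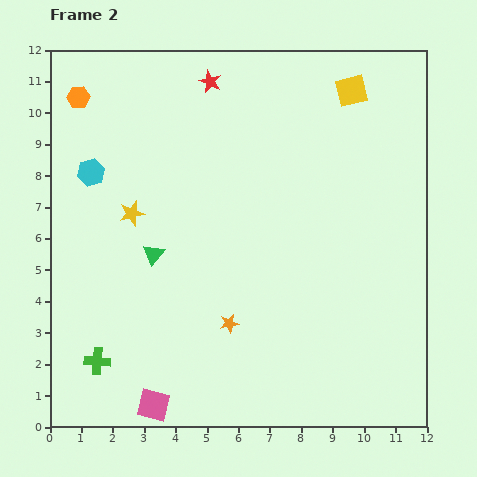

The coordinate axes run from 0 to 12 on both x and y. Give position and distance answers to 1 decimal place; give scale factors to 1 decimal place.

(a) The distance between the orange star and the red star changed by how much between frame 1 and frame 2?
+4.6

Distance in frame 1: 3.1. Distance in frame 2: 7.7.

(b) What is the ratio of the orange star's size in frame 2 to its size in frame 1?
0.8×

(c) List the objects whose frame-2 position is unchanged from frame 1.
the cyan hexagon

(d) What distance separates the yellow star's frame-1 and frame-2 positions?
1.2

The yellow star moved from (3.8, 6.7) to (2.6, 6.8), a distance of √(1.2² + 0.1²) ≈ 1.2.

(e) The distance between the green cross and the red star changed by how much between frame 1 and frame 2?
+4.9

Distance in frame 1: 4.7. Distance in frame 2: 9.6.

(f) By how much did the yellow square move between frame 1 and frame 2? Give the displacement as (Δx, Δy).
(1.7, -0.3)

The yellow square was at (7.9, 11.0) in frame 1 and (9.6, 10.7) in frame 2.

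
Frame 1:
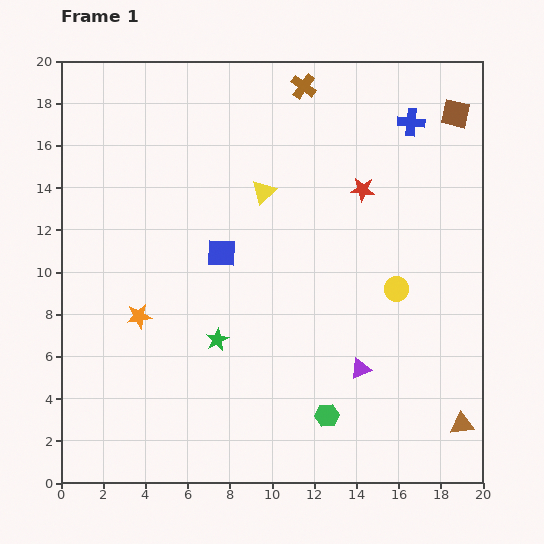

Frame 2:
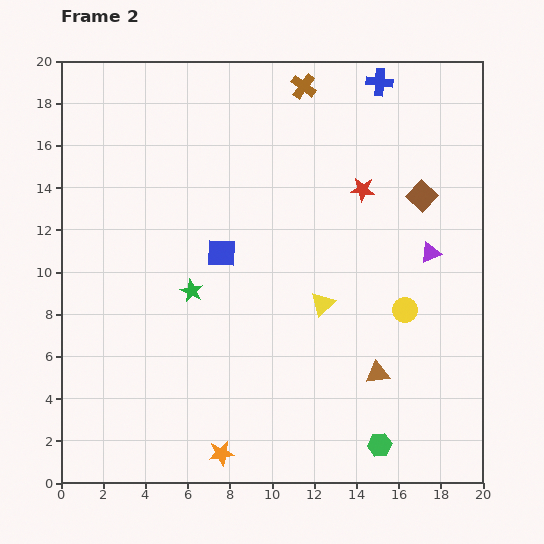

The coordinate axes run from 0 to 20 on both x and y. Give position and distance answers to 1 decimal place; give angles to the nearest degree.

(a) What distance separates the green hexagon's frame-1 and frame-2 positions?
2.9

The green hexagon moved from (12.6, 3.2) to (15.1, 1.8), a distance of √(2.5² + 1.4²) ≈ 2.9.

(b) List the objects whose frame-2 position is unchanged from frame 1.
the red star, the blue square, the brown cross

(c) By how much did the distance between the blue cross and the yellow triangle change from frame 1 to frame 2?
+3.1

Distance in frame 1: 7.7. Distance in frame 2: 10.8.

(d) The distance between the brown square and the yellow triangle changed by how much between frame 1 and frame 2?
-2.9

Distance in frame 1: 9.8. Distance in frame 2: 6.9.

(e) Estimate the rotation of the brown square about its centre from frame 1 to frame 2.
31° clockwise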